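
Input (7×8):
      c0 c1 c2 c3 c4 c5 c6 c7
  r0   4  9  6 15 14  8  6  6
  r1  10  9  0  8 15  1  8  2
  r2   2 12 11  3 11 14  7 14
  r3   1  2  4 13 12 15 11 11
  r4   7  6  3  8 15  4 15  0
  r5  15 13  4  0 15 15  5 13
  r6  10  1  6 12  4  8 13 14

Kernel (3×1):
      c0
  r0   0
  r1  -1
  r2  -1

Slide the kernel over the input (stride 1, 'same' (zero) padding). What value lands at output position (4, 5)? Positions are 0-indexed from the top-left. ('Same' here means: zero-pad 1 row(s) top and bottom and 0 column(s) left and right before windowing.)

The receptive field on the zero-padded input at this output position is [15 / 4 / 15]. Elementwise product with the kernel and sum: 4·-1 + 15·-1.

-19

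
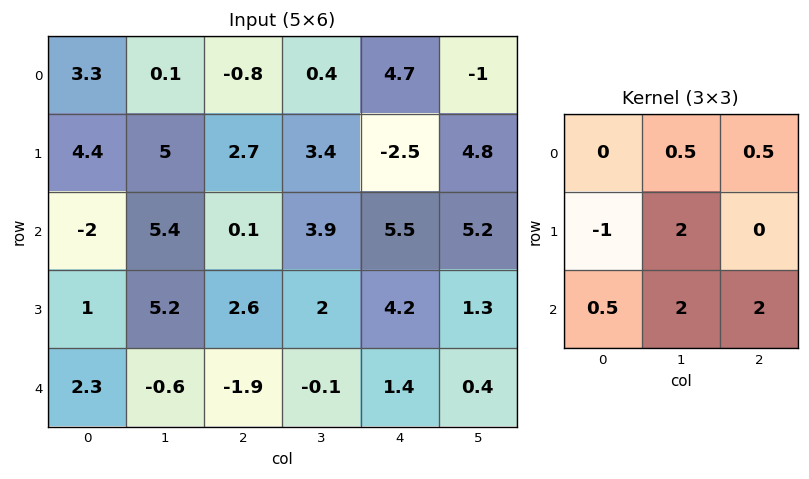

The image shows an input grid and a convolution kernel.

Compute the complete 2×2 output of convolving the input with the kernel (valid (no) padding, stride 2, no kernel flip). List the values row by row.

15.25 25.5
8.3 7.75

Output[0,0]: The receptive field on the input at this output position is [3.3 0.1 -0.8 / 4.4 5 2.7 / -2 5.4 0.1]. Elementwise product with the kernel and sum: 0.1·0.5 + -0.8·0.5 + 4.4·-1 + 5·2 + -2·0.5 + 5.4·2 + 0.1·2.
Output[0,1]: The receptive field on the input at this output position is [-0.8 0.4 4.7 / 2.7 3.4 -2.5 / 0.1 3.9 5.5]. Elementwise product with the kernel and sum: 0.4·0.5 + 4.7·0.5 + 2.7·-1 + 3.4·2 + 0.1·0.5 + 3.9·2 + 5.5·2.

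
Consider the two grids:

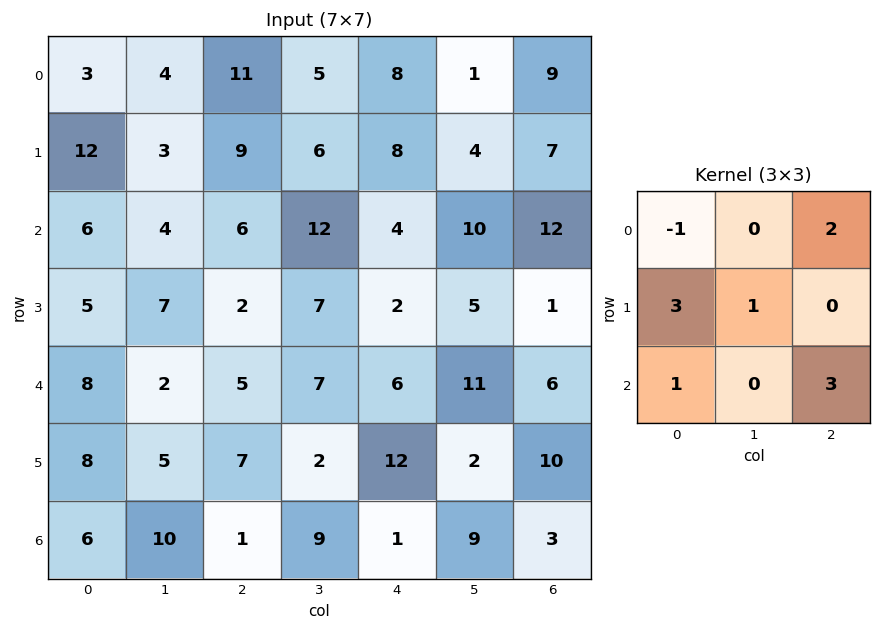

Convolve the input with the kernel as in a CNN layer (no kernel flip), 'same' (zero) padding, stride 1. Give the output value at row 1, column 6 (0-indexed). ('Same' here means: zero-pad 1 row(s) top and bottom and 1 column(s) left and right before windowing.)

28

The receptive field on the zero-padded input at this output position is [1 9 0 / 4 7 0 / 10 12 0]. Elementwise product with the kernel and sum: 1·-1 + 0·2 + 4·3 + 7·1 + 10·1 + 0·3.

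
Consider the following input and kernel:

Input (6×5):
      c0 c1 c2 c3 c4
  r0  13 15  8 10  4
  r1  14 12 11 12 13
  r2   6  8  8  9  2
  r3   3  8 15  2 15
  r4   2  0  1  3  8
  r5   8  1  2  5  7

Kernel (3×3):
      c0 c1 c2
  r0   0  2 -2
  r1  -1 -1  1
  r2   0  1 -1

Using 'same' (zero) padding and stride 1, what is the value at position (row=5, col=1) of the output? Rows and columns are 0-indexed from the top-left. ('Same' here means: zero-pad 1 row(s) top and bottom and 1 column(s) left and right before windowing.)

The receptive field on the zero-padded input at this output position is [2 0 1 / 8 1 2 / 0 0 0]. Elementwise product with the kernel and sum: 0·2 + 1·-2 + 8·-1 + 1·-1 + 2·1 + 0·1 + 0·-1.

-9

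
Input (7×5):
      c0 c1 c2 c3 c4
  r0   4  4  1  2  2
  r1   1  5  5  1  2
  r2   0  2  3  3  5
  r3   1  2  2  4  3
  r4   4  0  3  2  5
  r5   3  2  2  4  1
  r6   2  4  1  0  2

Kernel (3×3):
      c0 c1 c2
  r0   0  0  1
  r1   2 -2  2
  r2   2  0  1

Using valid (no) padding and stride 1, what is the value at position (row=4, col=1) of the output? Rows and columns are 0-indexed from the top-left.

18

The receptive field on the input at this output position is [0 3 2 / 2 2 4 / 4 1 0]. Elementwise product with the kernel and sum: 2·1 + 2·2 + 2·-2 + 4·2 + 4·2 + 0·1.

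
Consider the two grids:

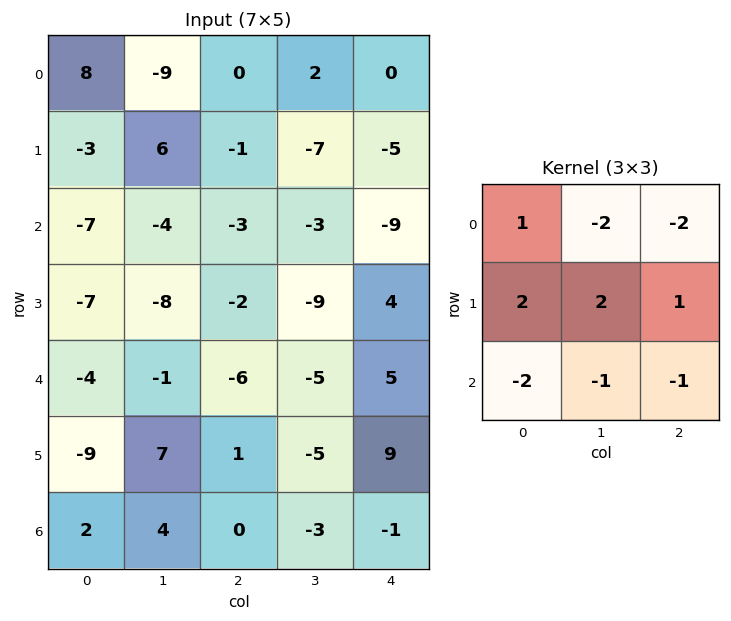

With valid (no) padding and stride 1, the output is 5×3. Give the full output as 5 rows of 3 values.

52 4 -7
-14 32 11
-10 -8 15
7 -15 -15
-1 27 -1

Output[0,0]: The receptive field on the input at this output position is [8 -9 0 / -3 6 -1 / -7 -4 -3]. Elementwise product with the kernel and sum: 8·1 + -9·-2 + 0·-2 + -3·2 + 6·2 + -1·1 + -7·-2 + -4·-1 + -3·-1.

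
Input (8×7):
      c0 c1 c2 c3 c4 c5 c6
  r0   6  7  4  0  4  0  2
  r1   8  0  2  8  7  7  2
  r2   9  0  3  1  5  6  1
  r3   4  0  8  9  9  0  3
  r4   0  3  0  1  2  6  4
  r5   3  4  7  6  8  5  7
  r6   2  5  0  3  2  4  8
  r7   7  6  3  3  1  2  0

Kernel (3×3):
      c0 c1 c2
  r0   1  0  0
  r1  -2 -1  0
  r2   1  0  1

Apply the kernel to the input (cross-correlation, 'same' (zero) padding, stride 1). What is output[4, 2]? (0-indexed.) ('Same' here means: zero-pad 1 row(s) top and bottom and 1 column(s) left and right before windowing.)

The receptive field on the zero-padded input at this output position is [0 8 9 / 3 0 1 / 4 7 6]. Elementwise product with the kernel and sum: 0·1 + 3·-2 + 0·-1 + 4·1 + 6·1.

4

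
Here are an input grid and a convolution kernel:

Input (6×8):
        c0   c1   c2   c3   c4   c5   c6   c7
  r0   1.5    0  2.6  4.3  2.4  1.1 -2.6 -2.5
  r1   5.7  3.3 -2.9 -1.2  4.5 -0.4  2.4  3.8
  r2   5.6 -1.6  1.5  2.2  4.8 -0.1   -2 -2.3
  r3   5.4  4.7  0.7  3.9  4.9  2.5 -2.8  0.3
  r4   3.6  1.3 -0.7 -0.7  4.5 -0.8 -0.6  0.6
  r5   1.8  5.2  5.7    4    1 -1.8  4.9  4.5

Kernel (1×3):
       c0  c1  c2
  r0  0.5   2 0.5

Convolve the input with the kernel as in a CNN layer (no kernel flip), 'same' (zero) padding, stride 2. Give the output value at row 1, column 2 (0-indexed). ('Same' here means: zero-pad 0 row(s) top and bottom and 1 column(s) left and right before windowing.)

The receptive field on the zero-padded input at this output position is [2.2 4.8 -0.1]. Elementwise product with the kernel and sum: 2.2·0.5 + 4.8·2 + -0.1·0.5.

10.65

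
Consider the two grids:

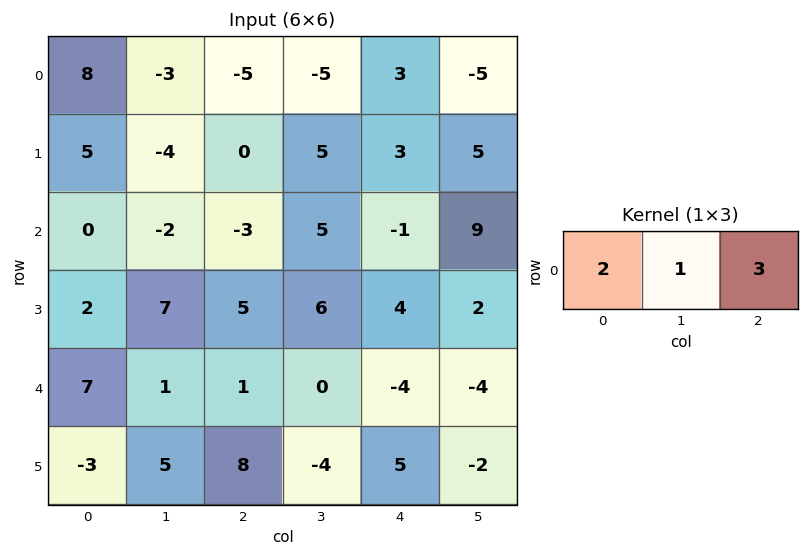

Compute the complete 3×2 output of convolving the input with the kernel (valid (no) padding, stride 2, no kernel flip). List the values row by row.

Output[0,0]: The receptive field on the input at this output position is [8 -3 -5]. Elementwise product with the kernel and sum: 8·2 + -3·1 + -5·3.

-2 -6
-11 -4
18 -10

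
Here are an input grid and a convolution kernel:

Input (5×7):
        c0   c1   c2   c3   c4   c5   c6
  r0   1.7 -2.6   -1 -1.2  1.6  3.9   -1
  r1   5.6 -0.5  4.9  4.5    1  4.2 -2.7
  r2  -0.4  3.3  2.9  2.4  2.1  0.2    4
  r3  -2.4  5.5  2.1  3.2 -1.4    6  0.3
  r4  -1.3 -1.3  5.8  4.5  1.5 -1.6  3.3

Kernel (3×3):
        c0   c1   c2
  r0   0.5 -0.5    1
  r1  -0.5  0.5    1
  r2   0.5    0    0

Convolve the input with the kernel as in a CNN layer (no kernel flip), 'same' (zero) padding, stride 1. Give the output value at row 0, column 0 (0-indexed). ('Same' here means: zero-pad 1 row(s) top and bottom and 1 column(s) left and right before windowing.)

-1.75

The receptive field on the zero-padded input at this output position is [0 0 0 / 0 1.7 -2.6 / 0 5.6 -0.5]. Elementwise product with the kernel and sum: 0·0.5 + 0·-0.5 + 0·1 + 0·-0.5 + 1.7·0.5 + -2.6·1 + 0·0.5.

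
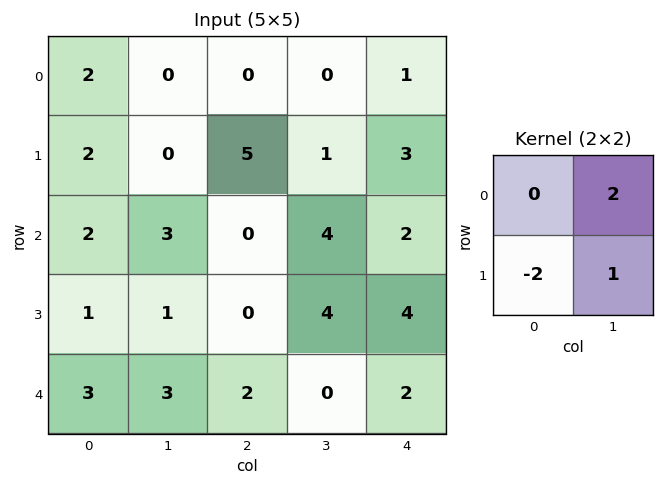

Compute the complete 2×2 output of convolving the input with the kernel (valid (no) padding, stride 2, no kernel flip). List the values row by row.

-4 -9
5 12

Output[0,0]: The receptive field on the input at this output position is [2 0 / 2 0]. Elementwise product with the kernel and sum: 0·2 + 2·-2 + 0·1.
Output[0,1]: The receptive field on the input at this output position is [0 0 / 5 1]. Elementwise product with the kernel and sum: 0·2 + 5·-2 + 1·1.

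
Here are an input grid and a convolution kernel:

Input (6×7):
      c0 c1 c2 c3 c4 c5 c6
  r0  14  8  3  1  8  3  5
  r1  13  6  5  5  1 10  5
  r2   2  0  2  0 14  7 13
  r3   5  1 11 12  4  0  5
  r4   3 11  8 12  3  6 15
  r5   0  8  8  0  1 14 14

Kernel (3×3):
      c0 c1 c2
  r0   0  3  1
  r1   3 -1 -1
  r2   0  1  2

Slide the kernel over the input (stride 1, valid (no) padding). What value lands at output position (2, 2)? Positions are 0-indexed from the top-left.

The receptive field on the input at this output position is [2 0 14 / 11 12 4 / 8 12 3]. Elementwise product with the kernel and sum: 0·3 + 14·1 + 11·3 + 12·-1 + 4·-1 + 12·1 + 3·2.

49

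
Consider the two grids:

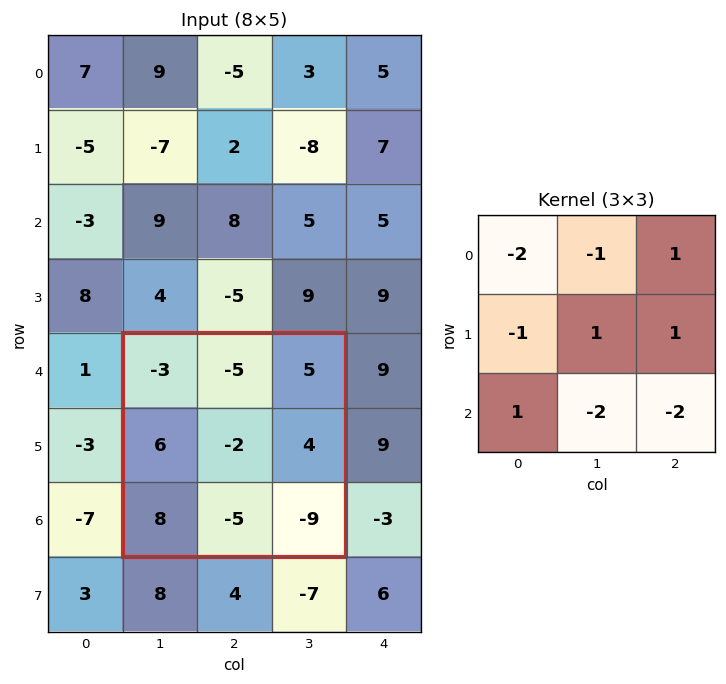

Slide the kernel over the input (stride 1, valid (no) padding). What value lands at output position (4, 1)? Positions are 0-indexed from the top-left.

48

The receptive field on the input at this output position is [-3 -5 5 / 6 -2 4 / 8 -5 -9]. Elementwise product with the kernel and sum: -3·-2 + -5·-1 + 5·1 + 6·-1 + -2·1 + 4·1 + 8·1 + -5·-2 + -9·-2.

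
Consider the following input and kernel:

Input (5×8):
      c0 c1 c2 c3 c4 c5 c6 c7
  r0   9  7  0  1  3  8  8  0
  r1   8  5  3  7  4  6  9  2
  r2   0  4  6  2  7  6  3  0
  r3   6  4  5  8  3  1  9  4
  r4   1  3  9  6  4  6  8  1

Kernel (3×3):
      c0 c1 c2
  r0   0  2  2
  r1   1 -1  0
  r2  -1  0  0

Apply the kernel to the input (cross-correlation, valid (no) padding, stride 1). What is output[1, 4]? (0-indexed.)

The receptive field on the input at this output position is [4 6 9 / 7 6 3 / 3 1 9]. Elementwise product with the kernel and sum: 6·2 + 9·2 + 7·1 + 6·-1 + 3·-1.

28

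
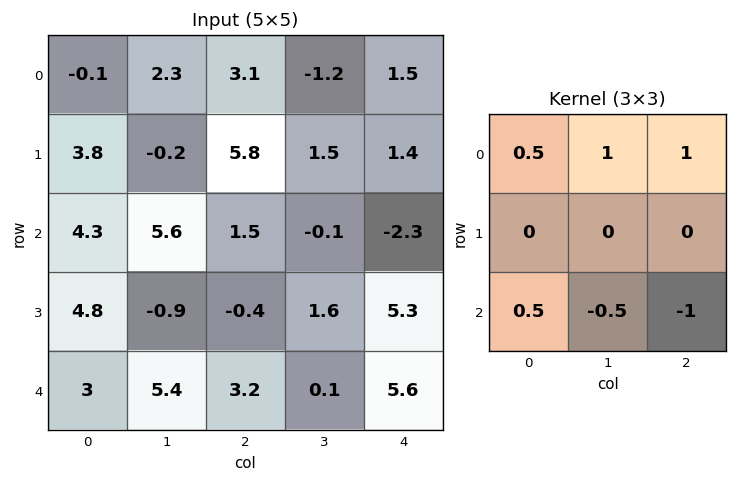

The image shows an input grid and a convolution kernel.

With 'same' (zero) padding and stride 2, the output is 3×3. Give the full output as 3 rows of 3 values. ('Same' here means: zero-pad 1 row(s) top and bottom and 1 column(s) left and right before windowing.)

-1.7 -4.5 0.05
2.1 5.35 0.3
3.9 0.75 6.1

Output[0,0]: The receptive field on the zero-padded input at this output position is [0 0 0 / 0 -0.1 2.3 / 0 3.8 -0.2]. Elementwise product with the kernel and sum: 0·0.5 + 0·1 + 0·1 + 0·0.5 + 3.8·-0.5 + -0.2·-1.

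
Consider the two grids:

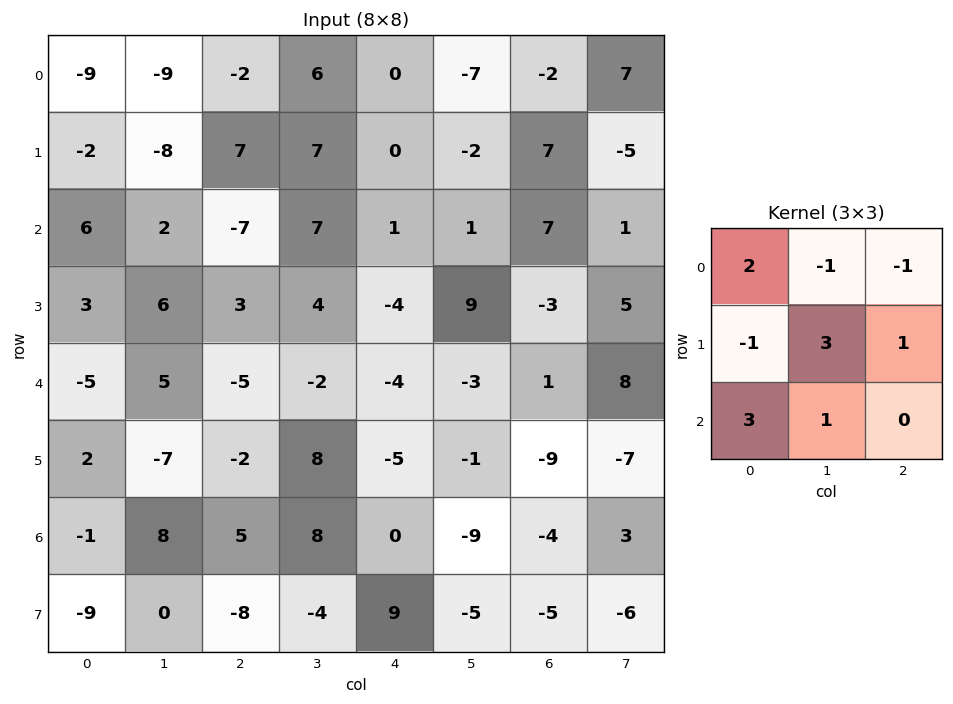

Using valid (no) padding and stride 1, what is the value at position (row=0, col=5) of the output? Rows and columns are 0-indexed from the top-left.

9

The receptive field on the input at this output position is [-7 -2 7 / -2 7 -5 / 1 7 1]. Elementwise product with the kernel and sum: -7·2 + -2·-1 + 7·-1 + -2·-1 + 7·3 + -5·1 + 1·3 + 7·1.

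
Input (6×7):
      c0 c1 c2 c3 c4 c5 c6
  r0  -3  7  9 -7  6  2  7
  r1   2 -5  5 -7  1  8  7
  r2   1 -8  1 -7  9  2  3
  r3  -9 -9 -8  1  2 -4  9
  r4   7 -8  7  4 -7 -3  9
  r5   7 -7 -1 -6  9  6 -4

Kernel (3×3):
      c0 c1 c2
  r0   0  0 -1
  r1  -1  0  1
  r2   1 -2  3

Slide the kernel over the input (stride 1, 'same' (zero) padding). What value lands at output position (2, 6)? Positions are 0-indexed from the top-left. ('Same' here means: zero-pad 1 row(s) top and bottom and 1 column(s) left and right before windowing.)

The receptive field on the zero-padded input at this output position is [8 7 0 / 2 3 0 / -4 9 0]. Elementwise product with the kernel and sum: 0·-1 + 2·-1 + 0·1 + -4·1 + 9·-2 + 0·3.

-24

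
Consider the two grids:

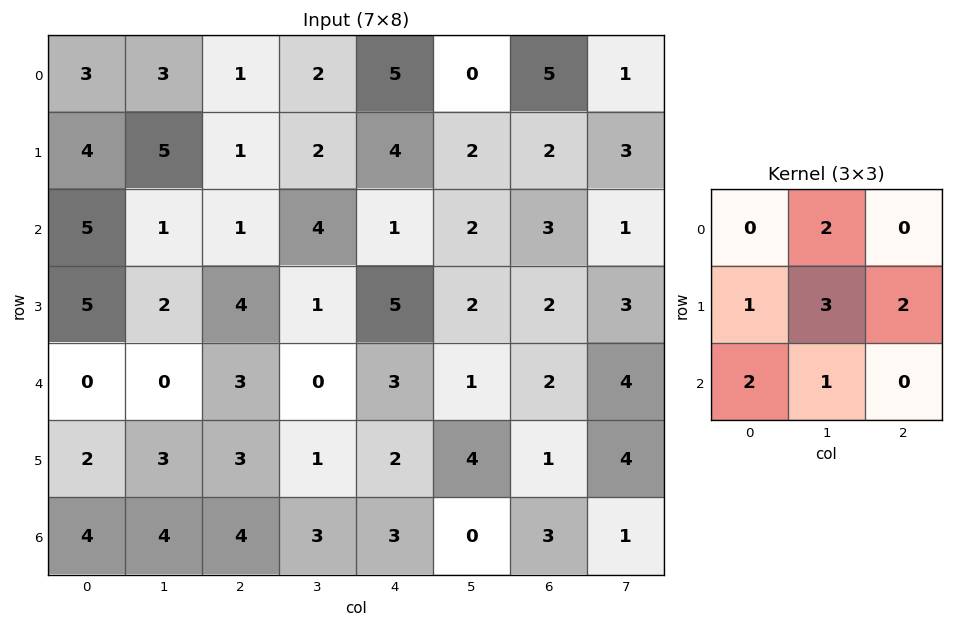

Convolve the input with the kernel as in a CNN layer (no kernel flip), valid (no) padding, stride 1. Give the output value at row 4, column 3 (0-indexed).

30

The receptive field on the input at this output position is [0 3 1 / 1 2 4 / 3 3 0]. Elementwise product with the kernel and sum: 3·2 + 1·1 + 2·3 + 4·2 + 3·2 + 3·1.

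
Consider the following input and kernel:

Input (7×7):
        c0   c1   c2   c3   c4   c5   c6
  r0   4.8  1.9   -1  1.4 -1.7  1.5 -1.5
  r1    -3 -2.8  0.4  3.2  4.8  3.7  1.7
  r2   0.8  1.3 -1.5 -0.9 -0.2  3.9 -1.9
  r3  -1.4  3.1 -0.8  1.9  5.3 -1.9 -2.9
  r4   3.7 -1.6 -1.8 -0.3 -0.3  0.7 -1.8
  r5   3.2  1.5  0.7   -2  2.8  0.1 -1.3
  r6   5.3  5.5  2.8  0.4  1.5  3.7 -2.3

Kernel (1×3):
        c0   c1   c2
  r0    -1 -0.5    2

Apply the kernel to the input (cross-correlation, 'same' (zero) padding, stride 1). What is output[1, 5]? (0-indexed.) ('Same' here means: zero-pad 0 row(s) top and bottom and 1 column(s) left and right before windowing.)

The receptive field on the zero-padded input at this output position is [4.8 3.7 1.7]. Elementwise product with the kernel and sum: 4.8·-1 + 3.7·-0.5 + 1.7·2.

-3.25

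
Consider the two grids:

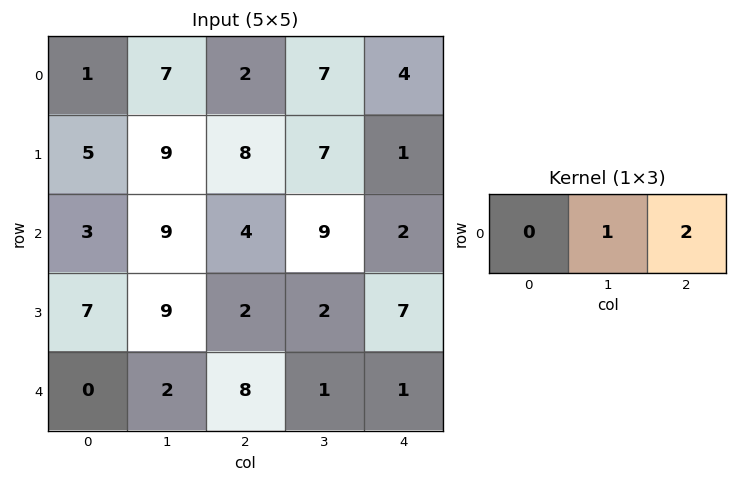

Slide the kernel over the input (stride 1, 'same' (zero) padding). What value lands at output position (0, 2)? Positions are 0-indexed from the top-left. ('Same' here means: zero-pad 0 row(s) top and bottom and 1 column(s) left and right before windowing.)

The receptive field on the zero-padded input at this output position is [7 2 7]. Elementwise product with the kernel and sum: 2·1 + 7·2.

16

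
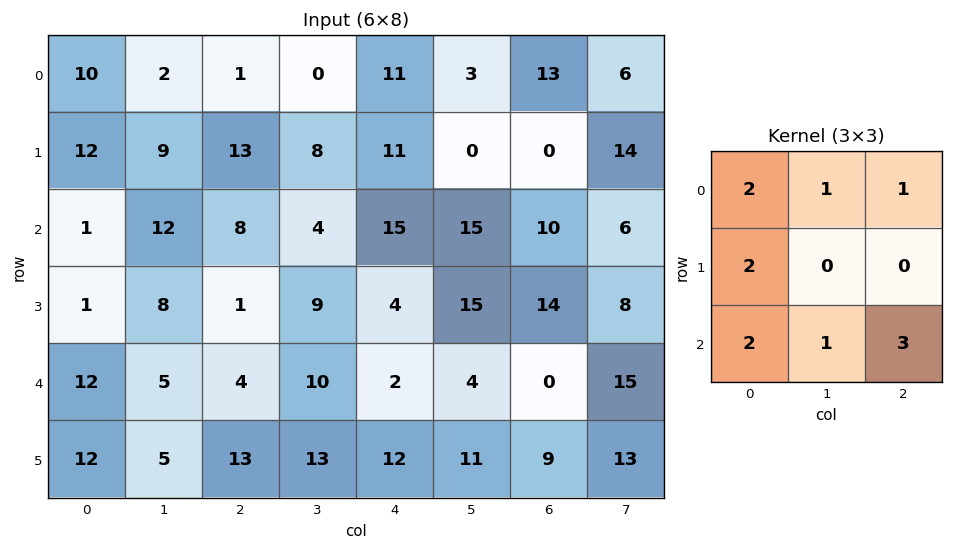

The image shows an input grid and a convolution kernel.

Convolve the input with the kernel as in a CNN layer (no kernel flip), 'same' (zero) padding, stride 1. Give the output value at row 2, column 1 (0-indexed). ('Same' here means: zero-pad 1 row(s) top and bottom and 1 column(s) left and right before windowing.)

61

The receptive field on the zero-padded input at this output position is [12 9 13 / 1 12 8 / 1 8 1]. Elementwise product with the kernel and sum: 12·2 + 9·1 + 13·1 + 1·2 + 1·2 + 8·1 + 1·3.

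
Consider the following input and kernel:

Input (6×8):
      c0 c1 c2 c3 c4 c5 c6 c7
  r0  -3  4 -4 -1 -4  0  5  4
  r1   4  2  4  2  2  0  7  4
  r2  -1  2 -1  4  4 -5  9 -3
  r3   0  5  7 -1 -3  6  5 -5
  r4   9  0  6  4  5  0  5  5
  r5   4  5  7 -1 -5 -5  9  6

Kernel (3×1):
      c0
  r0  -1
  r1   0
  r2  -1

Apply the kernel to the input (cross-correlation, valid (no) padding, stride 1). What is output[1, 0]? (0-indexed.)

-4

The receptive field on the input at this output position is [4 / -1 / 0]. Elementwise product with the kernel and sum: 4·-1 + 0·-1.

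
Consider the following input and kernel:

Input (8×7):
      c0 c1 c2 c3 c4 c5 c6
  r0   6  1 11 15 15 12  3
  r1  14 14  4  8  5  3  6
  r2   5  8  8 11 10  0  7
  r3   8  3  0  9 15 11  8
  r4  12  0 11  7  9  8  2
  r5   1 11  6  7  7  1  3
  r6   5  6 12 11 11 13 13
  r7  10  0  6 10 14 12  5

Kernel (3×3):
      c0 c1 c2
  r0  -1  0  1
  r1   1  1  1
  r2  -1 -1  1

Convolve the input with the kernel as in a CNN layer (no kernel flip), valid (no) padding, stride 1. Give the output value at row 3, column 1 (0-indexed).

14

The receptive field on the input at this output position is [3 0 9 / 0 11 7 / 11 6 7]. Elementwise product with the kernel and sum: 3·-1 + 9·1 + 0·1 + 11·1 + 7·1 + 11·-1 + 6·-1 + 7·1.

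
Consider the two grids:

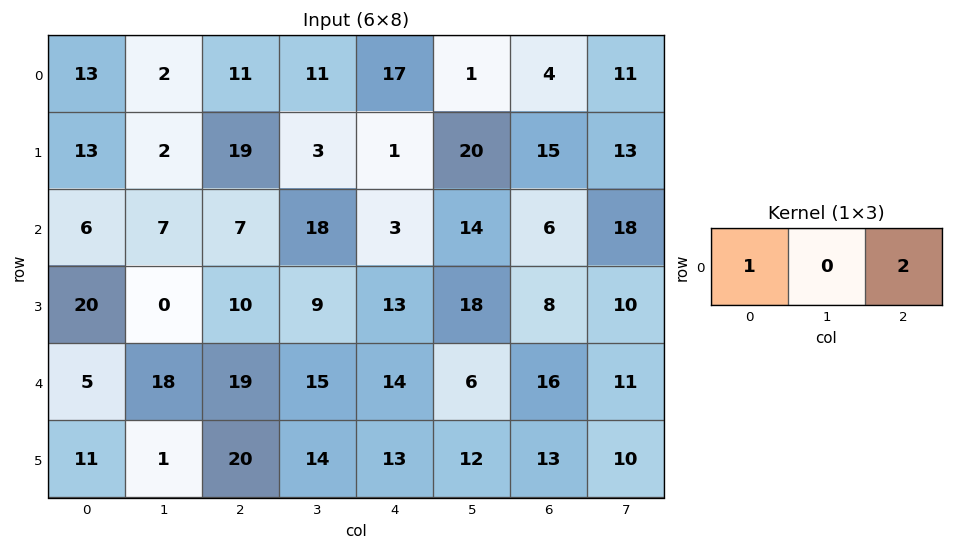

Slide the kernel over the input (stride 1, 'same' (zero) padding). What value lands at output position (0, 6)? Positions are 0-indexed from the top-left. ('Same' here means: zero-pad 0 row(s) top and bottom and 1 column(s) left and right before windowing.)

23

The receptive field on the zero-padded input at this output position is [1 4 11]. Elementwise product with the kernel and sum: 1·1 + 11·2.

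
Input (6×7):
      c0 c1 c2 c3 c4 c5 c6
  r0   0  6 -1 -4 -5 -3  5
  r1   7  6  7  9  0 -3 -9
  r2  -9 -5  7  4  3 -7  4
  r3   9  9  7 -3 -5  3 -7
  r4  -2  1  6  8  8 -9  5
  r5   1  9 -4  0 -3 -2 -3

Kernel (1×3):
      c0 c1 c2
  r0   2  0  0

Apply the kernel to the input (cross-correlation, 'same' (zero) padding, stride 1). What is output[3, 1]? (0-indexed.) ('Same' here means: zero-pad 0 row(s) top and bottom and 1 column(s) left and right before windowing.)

The receptive field on the zero-padded input at this output position is [9 9 7]. Elementwise product with the kernel and sum: 9·2.

18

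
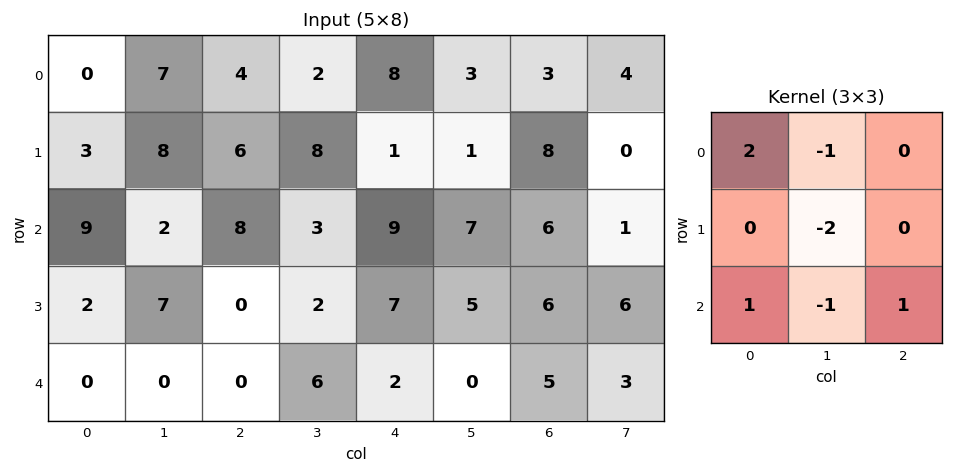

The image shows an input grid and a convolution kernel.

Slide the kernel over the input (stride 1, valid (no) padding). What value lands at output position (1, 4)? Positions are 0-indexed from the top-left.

-5

The receptive field on the input at this output position is [1 1 8 / 9 7 6 / 7 5 6]. Elementwise product with the kernel and sum: 1·2 + 1·-1 + 7·-2 + 7·1 + 5·-1 + 6·1.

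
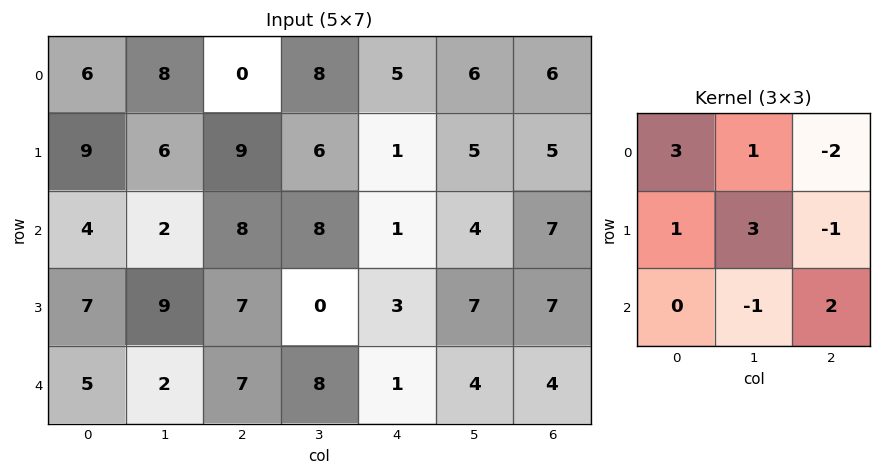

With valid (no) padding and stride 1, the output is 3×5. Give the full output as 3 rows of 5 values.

Output[0,0]: The receptive field on the input at this output position is [6 8 0 / 9 6 9 / 4 2 8]. Elementwise product with the kernel and sum: 6·3 + 8·1 + 0·-2 + 9·1 + 6·3 + 9·-1 + 2·-1 + 8·2.
Output[0,1]: The receptive field on the input at this output position is [8 0 8 / 6 9 6 / 2 8 8]. Elementwise product with the kernel and sum: 8·3 + 0·1 + 8·-2 + 6·1 + 9·3 + 6·-1 + 8·-1 + 8·2.

58 43 18 28 30
22 26 68 27 11
37 37 28 26 14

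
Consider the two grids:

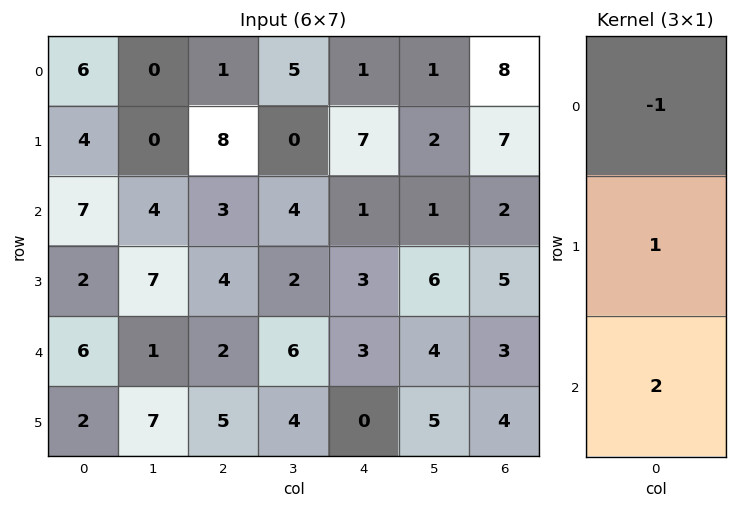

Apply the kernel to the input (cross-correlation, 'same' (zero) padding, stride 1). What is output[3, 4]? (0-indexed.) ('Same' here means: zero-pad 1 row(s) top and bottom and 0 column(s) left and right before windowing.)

The receptive field on the zero-padded input at this output position is [1 / 3 / 3]. Elementwise product with the kernel and sum: 1·-1 + 3·1 + 3·2.

8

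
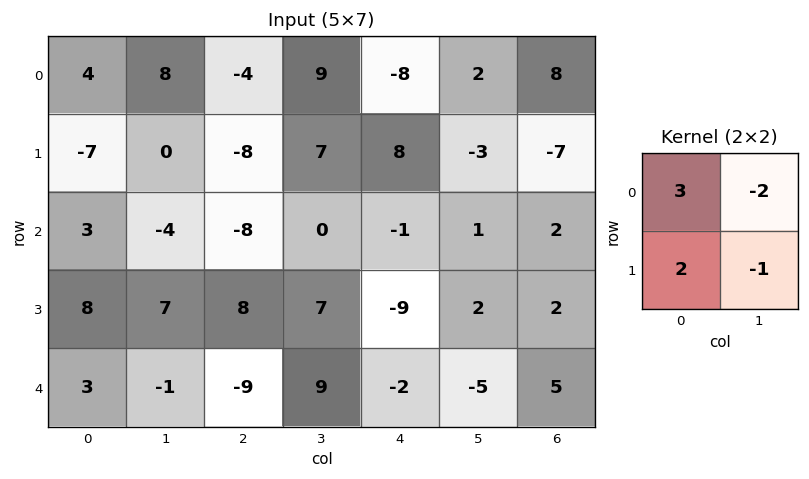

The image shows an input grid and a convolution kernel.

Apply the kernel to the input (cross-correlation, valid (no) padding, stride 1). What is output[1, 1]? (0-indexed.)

The receptive field on the input at this output position is [0 -8 / -4 -8]. Elementwise product with the kernel and sum: 0·3 + -8·-2 + -4·2 + -8·-1.

16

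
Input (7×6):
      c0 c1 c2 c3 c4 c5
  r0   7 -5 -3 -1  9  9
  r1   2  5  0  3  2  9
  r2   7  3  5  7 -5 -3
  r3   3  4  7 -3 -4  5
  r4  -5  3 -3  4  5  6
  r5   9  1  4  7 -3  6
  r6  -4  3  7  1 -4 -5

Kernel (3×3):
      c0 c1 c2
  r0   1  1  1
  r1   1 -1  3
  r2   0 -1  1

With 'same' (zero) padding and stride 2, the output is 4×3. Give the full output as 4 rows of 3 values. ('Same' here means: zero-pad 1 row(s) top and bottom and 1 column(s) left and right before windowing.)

-19 -2 24
10 17 26
13 29 24
23 11 0

Output[0,0]: The receptive field on the zero-padded input at this output position is [0 0 0 / 0 7 -5 / 0 2 5]. Elementwise product with the kernel and sum: 0·1 + 0·1 + 0·1 + 0·1 + 7·-1 + -5·3 + 2·-1 + 5·1.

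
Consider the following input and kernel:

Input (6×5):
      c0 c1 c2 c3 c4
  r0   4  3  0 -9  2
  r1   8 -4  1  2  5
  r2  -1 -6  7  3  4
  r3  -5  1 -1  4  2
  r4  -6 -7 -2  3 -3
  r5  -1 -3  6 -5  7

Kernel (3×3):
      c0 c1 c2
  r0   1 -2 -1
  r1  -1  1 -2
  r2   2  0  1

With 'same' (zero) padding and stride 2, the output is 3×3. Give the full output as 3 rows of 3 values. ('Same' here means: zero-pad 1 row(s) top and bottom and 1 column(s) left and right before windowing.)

-6 9 15
0 5 1
14 -13 -16

Output[0,0]: The receptive field on the zero-padded input at this output position is [0 0 0 / 0 4 3 / 0 8 -4]. Elementwise product with the kernel and sum: 0·1 + 0·-2 + 0·-1 + 0·-1 + 4·1 + 3·-2 + 0·2 + -4·1.
Output[0,1]: The receptive field on the zero-padded input at this output position is [0 0 0 / 3 0 -9 / -4 1 2]. Elementwise product with the kernel and sum: 0·1 + 0·-2 + 0·-1 + 3·-1 + 0·1 + -9·-2 + -4·2 + 2·1.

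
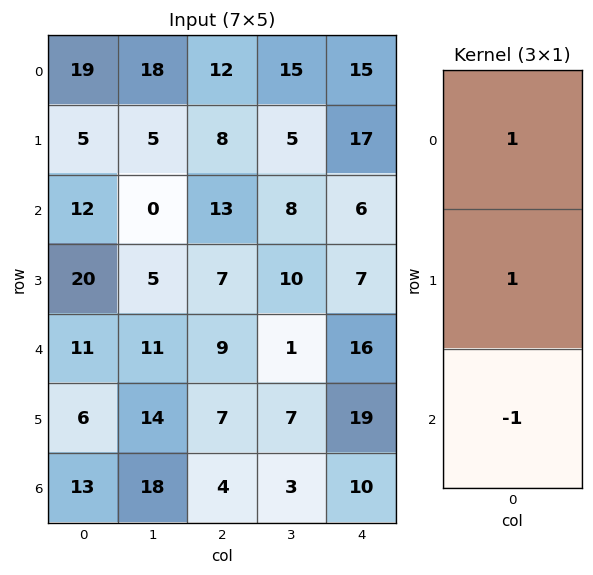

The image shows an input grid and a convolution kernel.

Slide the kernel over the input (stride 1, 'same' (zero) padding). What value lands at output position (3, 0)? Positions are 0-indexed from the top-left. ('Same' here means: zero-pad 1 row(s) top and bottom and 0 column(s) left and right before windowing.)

21

The receptive field on the zero-padded input at this output position is [12 / 20 / 11]. Elementwise product with the kernel and sum: 12·1 + 20·1 + 11·-1.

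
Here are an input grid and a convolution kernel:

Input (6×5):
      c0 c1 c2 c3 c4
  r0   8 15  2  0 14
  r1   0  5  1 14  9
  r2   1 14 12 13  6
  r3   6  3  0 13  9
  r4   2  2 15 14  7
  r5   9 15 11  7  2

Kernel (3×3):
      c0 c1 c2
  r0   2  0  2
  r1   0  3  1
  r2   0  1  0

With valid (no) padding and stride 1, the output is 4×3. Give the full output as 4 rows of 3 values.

50 59 96
59 87 78
37 82 98
48 102 74

Output[0,0]: The receptive field on the input at this output position is [8 15 2 / 0 5 1 / 1 14 12]. Elementwise product with the kernel and sum: 8·2 + 2·2 + 5·3 + 1·1 + 14·1.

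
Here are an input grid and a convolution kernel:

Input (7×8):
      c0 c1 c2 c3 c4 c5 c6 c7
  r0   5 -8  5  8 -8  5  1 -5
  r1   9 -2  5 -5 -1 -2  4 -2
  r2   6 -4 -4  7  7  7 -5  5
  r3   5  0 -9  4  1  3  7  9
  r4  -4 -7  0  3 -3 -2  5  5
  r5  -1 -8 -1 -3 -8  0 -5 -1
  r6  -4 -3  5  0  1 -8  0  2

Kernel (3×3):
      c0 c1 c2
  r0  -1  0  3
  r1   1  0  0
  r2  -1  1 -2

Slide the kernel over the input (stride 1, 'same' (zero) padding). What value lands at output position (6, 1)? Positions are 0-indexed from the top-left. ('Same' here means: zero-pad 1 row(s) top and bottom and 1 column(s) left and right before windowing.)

The receptive field on the zero-padded input at this output position is [-1 -8 -1 / -4 -3 5 / 0 0 0]. Elementwise product with the kernel and sum: -1·-1 + -1·3 + -4·1 + 0·-1 + 0·1 + 0·-2.

-6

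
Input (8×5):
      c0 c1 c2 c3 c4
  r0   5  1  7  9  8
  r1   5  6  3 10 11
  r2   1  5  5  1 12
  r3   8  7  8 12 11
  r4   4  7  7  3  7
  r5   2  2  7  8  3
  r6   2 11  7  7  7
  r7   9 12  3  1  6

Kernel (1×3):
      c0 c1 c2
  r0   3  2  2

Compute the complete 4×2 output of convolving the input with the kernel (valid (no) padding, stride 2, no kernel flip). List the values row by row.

Output[0,0]: The receptive field on the input at this output position is [5 1 7]. Elementwise product with the kernel and sum: 5·3 + 1·2 + 7·2.

31 55
23 41
40 41
42 49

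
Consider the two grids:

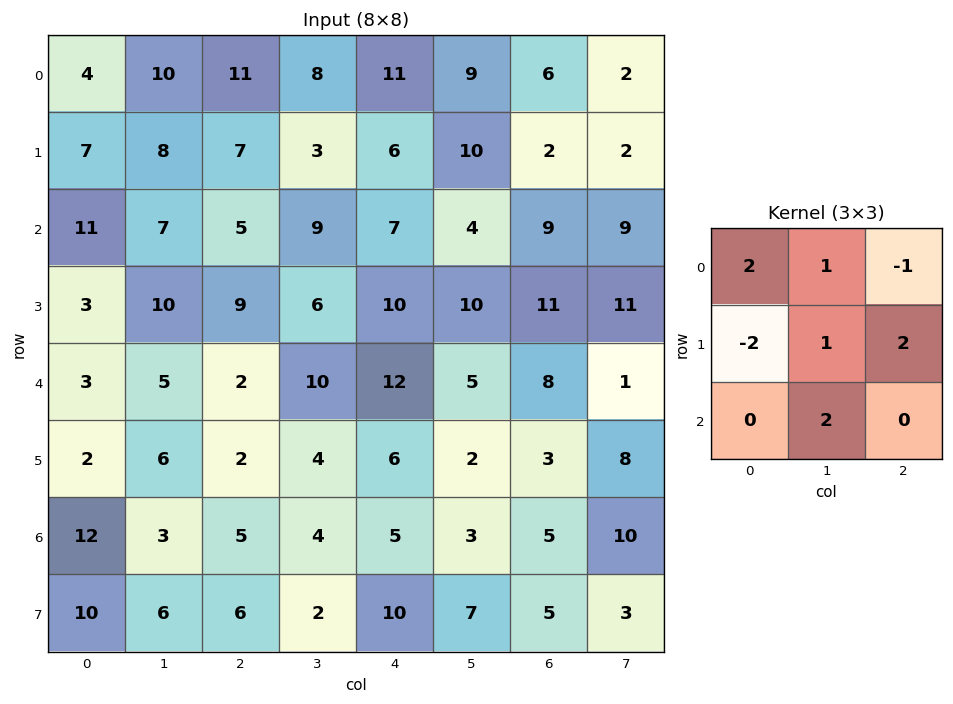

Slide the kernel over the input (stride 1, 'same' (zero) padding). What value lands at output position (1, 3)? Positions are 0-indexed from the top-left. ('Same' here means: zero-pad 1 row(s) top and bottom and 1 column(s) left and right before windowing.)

38

The receptive field on the zero-padded input at this output position is [11 8 11 / 7 3 6 / 5 9 7]. Elementwise product with the kernel and sum: 11·2 + 8·1 + 11·-1 + 7·-2 + 3·1 + 6·2 + 9·2.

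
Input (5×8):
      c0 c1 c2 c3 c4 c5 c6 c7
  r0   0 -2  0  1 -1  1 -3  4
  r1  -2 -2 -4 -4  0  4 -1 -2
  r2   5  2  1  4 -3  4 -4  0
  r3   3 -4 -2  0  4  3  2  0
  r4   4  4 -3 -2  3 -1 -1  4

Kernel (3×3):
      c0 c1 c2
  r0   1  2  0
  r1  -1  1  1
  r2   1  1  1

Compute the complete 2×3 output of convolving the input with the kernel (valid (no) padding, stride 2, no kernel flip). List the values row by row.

0 4 1
5 13 7

Output[0,0]: The receptive field on the input at this output position is [0 -2 0 / -2 -2 -4 / 5 2 1]. Elementwise product with the kernel and sum: 0·1 + -2·2 + -2·-1 + -2·1 + -4·1 + 5·1 + 2·1 + 1·1.
Output[0,1]: The receptive field on the input at this output position is [0 1 -1 / -4 -4 0 / 1 4 -3]. Elementwise product with the kernel and sum: 0·1 + 1·2 + -4·-1 + -4·1 + 0·1 + 1·1 + 4·1 + -3·1.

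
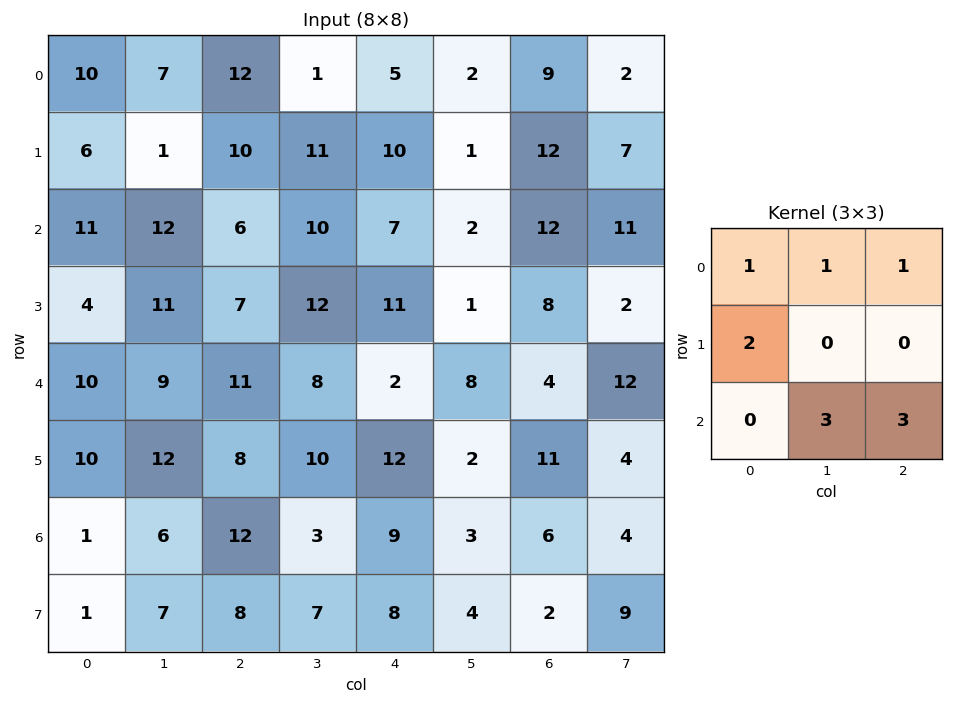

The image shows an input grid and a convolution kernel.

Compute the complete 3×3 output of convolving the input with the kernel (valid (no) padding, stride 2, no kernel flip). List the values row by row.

Output[0,0]: The receptive field on the input at this output position is [10 7 12 / 6 1 10 / 11 12 6]. Elementwise product with the kernel and sum: 10·1 + 7·1 + 12·1 + 6·2 + 12·3 + 6·3.

95 89 78
97 67 79
104 73 65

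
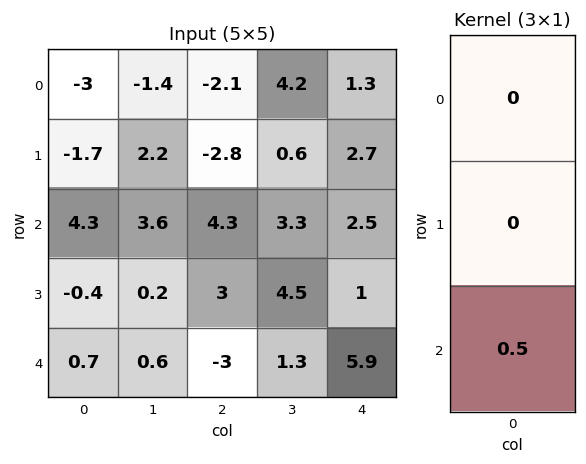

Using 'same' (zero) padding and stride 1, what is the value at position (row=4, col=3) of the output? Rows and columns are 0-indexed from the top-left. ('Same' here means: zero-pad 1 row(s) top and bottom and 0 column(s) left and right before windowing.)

0

The receptive field on the zero-padded input at this output position is [4.5 / 1.3 / 0]. Elementwise product with the kernel and sum: 0·0.5.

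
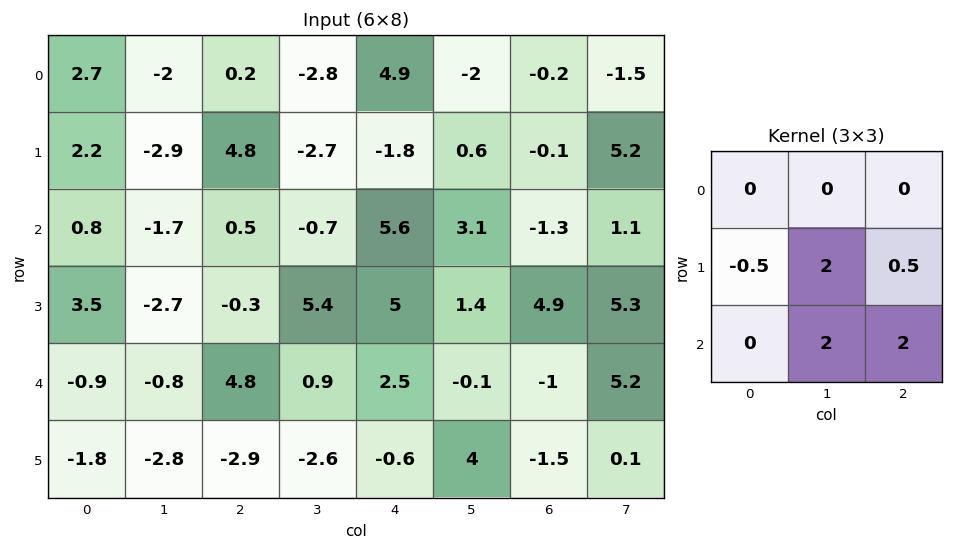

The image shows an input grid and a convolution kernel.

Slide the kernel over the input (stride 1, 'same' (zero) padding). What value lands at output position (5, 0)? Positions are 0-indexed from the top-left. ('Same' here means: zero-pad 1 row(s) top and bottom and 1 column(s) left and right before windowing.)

The receptive field on the zero-padded input at this output position is [0 -0.9 -0.8 / 0 -1.8 -2.8 / 0 0 0]. Elementwise product with the kernel and sum: 0·-0.5 + -1.8·2 + -2.8·0.5 + 0·2 + 0·2.

-5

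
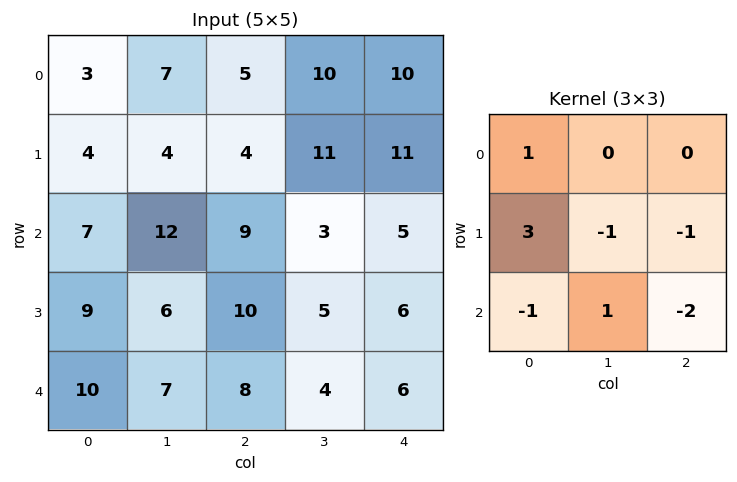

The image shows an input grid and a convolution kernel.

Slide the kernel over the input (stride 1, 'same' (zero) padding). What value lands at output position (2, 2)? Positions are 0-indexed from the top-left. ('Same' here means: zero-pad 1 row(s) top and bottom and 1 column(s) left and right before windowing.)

The receptive field on the zero-padded input at this output position is [4 4 11 / 12 9 3 / 6 10 5]. Elementwise product with the kernel and sum: 4·1 + 12·3 + 9·-1 + 3·-1 + 6·-1 + 10·1 + 5·-2.

22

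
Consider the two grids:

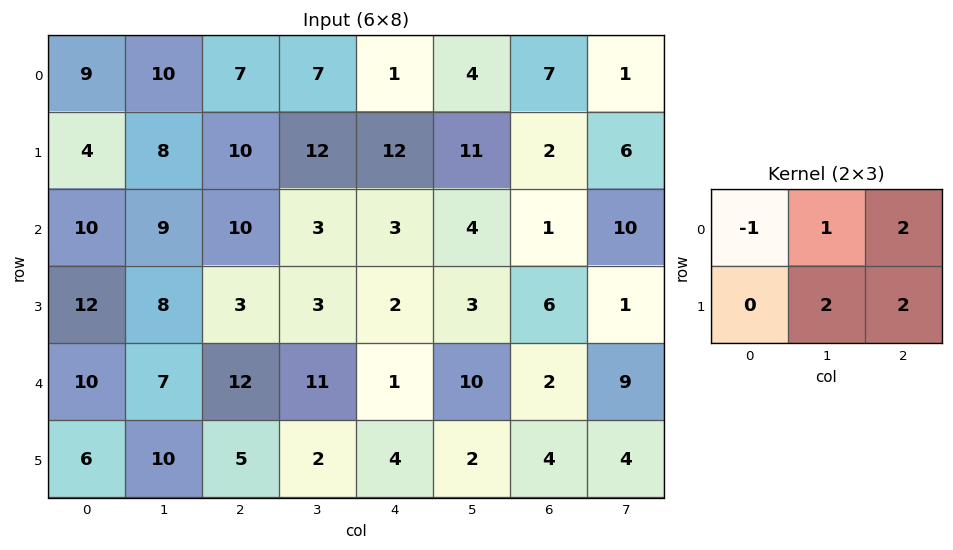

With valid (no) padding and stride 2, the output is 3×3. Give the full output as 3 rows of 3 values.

Output[0,0]: The receptive field on the input at this output position is [9 10 7 / 4 8 10]. Elementwise product with the kernel and sum: 9·-1 + 10·1 + 7·2 + 8·2 + 10·2.

51 50 43
41 9 21
51 13 25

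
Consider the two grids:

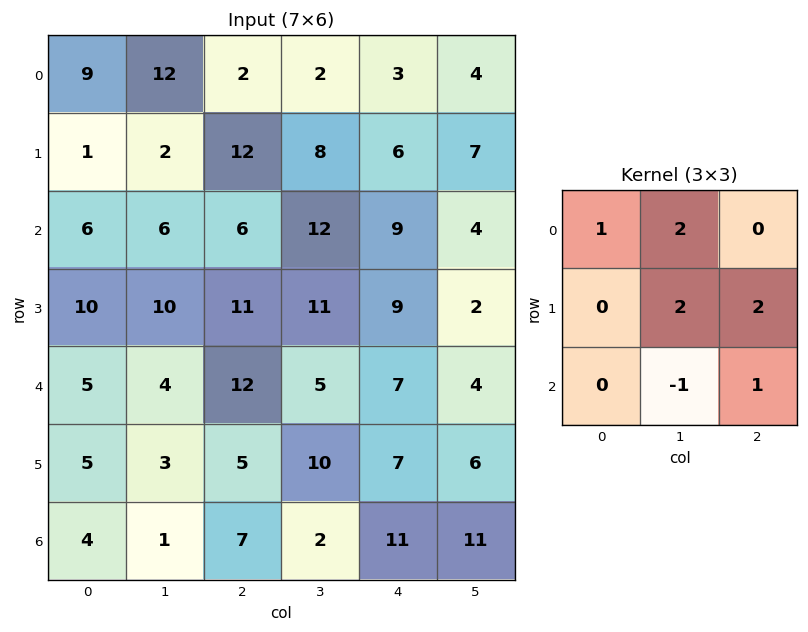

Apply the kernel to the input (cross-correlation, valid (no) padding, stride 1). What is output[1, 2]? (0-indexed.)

68

The receptive field on the input at this output position is [12 8 6 / 6 12 9 / 11 11 9]. Elementwise product with the kernel and sum: 12·1 + 8·2 + 12·2 + 9·2 + 11·-1 + 9·1.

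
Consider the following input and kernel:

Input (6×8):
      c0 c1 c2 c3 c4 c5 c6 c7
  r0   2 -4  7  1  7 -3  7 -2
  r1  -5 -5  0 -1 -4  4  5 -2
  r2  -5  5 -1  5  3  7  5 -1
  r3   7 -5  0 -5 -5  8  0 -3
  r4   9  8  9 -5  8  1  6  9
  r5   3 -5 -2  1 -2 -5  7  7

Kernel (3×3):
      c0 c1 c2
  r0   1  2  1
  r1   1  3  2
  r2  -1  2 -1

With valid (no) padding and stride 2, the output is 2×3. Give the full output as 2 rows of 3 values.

-3 13 32
-6 -40 29

Output[0,0]: The receptive field on the input at this output position is [2 -4 7 / -5 -5 0 / -5 5 -1]. Elementwise product with the kernel and sum: 2·1 + -4·2 + 7·1 + -5·1 + -5·3 + 0·2 + -5·-1 + 5·2 + -1·-1.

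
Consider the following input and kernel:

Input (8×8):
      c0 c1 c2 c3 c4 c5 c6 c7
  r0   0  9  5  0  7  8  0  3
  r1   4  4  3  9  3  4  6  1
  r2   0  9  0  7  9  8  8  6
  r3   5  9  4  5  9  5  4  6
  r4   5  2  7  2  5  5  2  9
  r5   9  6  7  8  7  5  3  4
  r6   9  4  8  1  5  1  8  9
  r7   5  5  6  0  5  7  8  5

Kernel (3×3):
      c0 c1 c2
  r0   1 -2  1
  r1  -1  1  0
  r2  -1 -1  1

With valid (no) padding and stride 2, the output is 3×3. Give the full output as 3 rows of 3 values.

Output[0,0]: The receptive field on the input at this output position is [0 9 5 / 4 4 3 / 0 9 0]. Elementwise product with the kernel and sum: 0·1 + 9·-2 + 5·1 + 4·-1 + 4·1 + 0·-1 + 9·-1 + 0·1.

-22 20 -17
-14 -8 -11
0 5 -3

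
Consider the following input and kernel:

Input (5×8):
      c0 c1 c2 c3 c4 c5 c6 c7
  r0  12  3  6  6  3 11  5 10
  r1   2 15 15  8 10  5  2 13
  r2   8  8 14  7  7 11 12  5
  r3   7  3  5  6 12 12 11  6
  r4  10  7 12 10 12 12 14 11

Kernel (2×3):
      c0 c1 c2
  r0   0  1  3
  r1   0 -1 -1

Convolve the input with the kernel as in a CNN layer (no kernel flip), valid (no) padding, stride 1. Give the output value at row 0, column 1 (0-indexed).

The receptive field on the input at this output position is [3 6 6 / 15 15 8]. Elementwise product with the kernel and sum: 6·1 + 6·3 + 15·-1 + 8·-1.

1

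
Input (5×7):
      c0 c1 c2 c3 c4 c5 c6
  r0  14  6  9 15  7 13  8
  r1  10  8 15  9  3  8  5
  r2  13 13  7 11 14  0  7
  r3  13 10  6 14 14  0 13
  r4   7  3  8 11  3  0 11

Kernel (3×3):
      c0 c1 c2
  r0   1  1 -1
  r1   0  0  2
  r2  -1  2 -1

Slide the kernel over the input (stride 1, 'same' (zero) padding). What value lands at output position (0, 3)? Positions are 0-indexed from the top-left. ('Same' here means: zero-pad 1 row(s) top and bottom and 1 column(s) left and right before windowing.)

The receptive field on the zero-padded input at this output position is [0 0 0 / 9 15 7 / 15 9 3]. Elementwise product with the kernel and sum: 0·1 + 0·1 + 0·-1 + 7·2 + 15·-1 + 9·2 + 3·-1.

14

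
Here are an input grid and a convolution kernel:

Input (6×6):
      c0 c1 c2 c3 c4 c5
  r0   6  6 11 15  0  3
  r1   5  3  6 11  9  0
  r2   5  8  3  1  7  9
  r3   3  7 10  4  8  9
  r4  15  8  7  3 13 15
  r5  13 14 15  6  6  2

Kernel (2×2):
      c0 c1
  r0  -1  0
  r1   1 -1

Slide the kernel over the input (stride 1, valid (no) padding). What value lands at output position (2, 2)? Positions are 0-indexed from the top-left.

3

The receptive field on the input at this output position is [3 1 / 10 4]. Elementwise product with the kernel and sum: 3·-1 + 10·1 + 4·-1.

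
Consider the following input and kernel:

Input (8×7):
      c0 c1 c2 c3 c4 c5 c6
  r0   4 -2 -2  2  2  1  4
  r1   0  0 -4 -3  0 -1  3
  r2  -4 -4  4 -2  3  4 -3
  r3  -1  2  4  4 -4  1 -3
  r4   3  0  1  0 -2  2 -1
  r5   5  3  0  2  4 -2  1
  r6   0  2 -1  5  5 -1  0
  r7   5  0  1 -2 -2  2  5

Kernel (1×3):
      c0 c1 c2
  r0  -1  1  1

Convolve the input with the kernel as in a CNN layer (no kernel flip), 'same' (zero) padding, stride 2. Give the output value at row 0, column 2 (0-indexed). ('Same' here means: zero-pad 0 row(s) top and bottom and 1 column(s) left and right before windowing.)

The receptive field on the zero-padded input at this output position is [2 2 1]. Elementwise product with the kernel and sum: 2·-1 + 2·1 + 1·1.

1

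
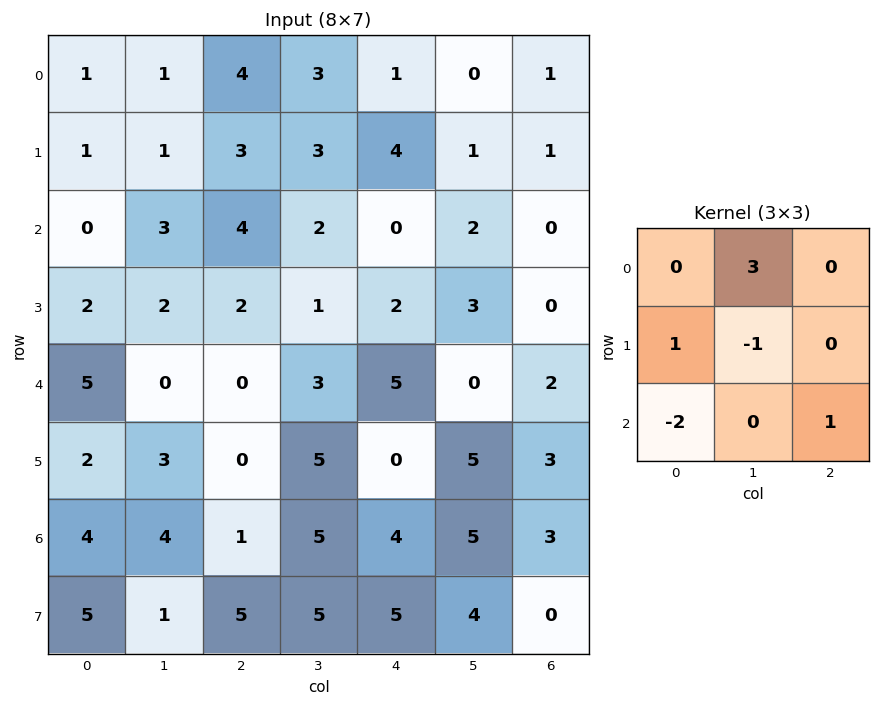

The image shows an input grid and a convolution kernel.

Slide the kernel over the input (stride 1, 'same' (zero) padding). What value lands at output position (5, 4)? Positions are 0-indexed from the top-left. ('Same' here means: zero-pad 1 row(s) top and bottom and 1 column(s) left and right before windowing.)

The receptive field on the zero-padded input at this output position is [3 5 0 / 5 0 5 / 5 4 5]. Elementwise product with the kernel and sum: 5·3 + 5·1 + 0·-1 + 5·-2 + 5·1.

15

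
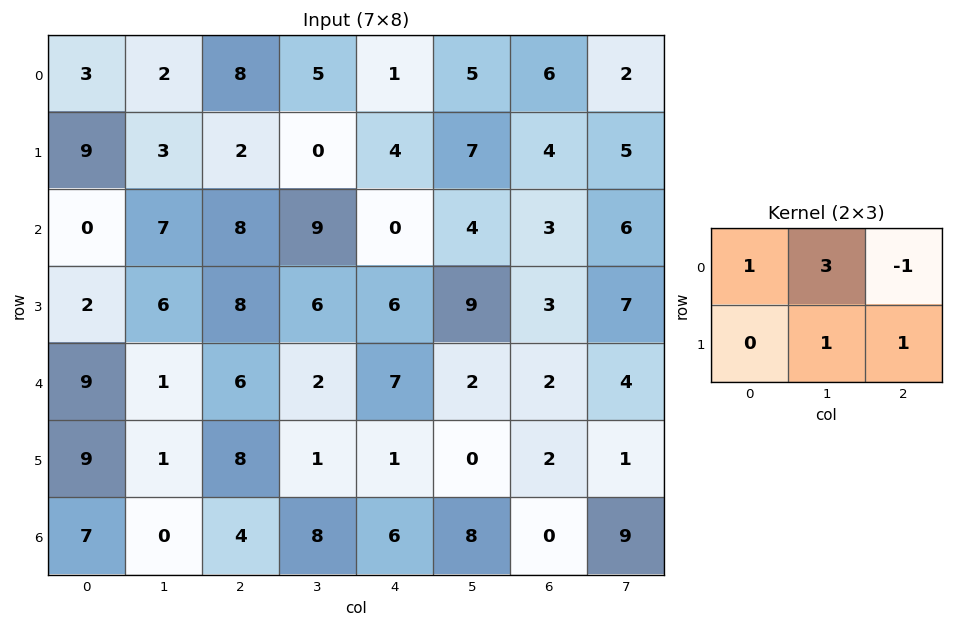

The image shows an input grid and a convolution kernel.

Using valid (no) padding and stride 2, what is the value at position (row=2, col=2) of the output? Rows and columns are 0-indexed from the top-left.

13

The receptive field on the input at this output position is [7 2 2 / 1 0 2]. Elementwise product with the kernel and sum: 7·1 + 2·3 + 2·-1 + 0·1 + 2·1.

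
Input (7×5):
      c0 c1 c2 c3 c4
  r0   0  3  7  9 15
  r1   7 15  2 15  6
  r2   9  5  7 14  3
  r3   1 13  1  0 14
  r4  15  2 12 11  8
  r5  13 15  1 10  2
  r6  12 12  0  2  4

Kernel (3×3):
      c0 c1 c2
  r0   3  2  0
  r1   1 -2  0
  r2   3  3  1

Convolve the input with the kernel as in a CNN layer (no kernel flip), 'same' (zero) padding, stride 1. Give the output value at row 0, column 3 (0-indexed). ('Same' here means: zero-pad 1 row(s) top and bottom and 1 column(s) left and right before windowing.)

The receptive field on the zero-padded input at this output position is [0 0 0 / 7 9 15 / 2 15 6]. Elementwise product with the kernel and sum: 0·3 + 0·2 + 7·1 + 9·-2 + 2·3 + 15·3 + 6·1.

46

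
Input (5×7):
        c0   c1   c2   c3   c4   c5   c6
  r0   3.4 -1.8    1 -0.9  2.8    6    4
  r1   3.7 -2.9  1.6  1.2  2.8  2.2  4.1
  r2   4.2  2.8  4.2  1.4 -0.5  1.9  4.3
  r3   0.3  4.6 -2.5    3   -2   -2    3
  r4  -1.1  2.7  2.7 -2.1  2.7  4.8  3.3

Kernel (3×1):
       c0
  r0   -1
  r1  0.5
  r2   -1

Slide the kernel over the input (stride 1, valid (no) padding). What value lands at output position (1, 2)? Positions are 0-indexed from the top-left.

3

The receptive field on the input at this output position is [1.6 / 4.2 / -2.5]. Elementwise product with the kernel and sum: 1.6·-1 + 4.2·0.5 + -2.5·-1.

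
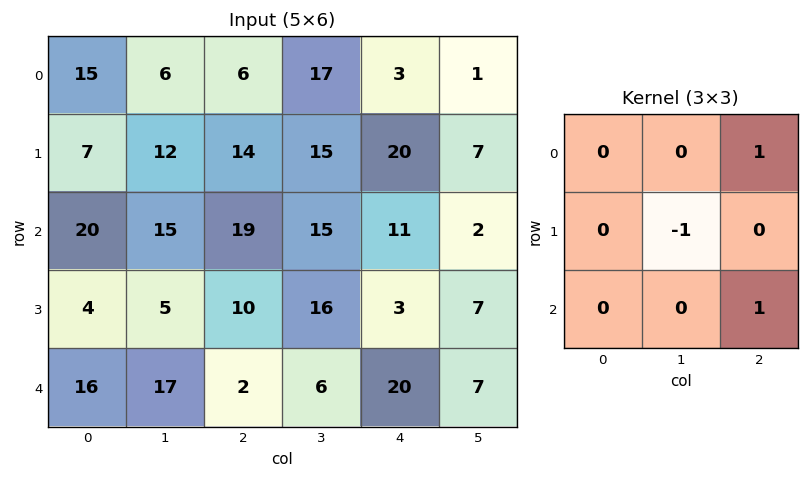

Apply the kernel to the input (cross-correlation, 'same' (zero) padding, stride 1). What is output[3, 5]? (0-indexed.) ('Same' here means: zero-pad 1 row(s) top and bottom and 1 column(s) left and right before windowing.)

The receptive field on the zero-padded input at this output position is [11 2 0 / 3 7 0 / 20 7 0]. Elementwise product with the kernel and sum: 0·1 + 7·-1 + 0·1.

-7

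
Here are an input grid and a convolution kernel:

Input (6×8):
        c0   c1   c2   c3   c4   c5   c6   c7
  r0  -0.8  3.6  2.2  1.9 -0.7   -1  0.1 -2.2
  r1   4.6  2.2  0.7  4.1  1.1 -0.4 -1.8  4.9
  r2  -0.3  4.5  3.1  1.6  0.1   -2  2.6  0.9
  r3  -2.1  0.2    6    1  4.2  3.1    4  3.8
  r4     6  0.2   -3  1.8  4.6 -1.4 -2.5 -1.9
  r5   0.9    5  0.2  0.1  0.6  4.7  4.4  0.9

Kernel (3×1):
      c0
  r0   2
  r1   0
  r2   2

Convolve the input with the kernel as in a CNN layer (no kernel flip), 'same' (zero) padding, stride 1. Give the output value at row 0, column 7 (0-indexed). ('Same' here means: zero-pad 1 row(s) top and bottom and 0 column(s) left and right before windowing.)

9.8

The receptive field on the zero-padded input at this output position is [0 / -2.2 / 4.9]. Elementwise product with the kernel and sum: 0·2 + 4.9·2.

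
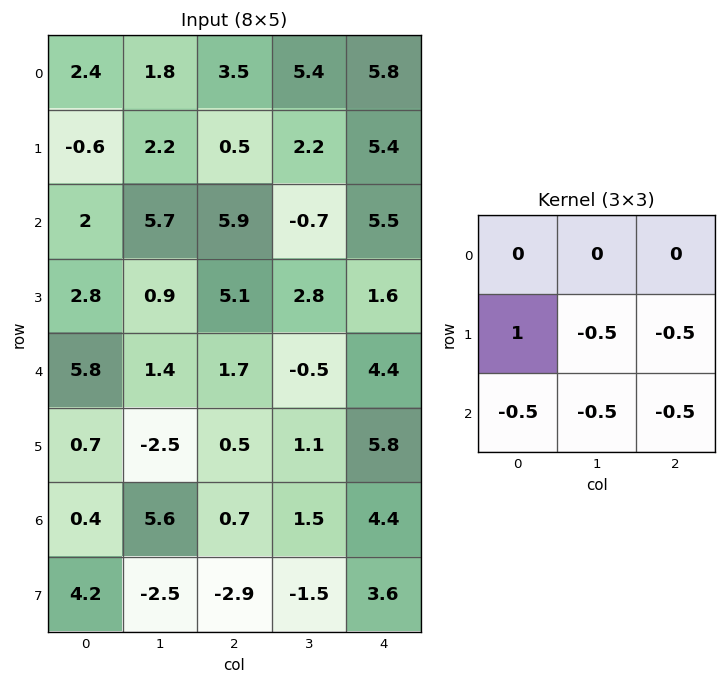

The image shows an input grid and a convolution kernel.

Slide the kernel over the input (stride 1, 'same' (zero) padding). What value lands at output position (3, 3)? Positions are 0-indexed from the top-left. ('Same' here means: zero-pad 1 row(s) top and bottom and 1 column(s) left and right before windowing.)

The receptive field on the zero-padded input at this output position is [5.9 -0.7 5.5 / 5.1 2.8 1.6 / 1.7 -0.5 4.4]. Elementwise product with the kernel and sum: 5.1·1 + 2.8·-0.5 + 1.6·-0.5 + 1.7·-0.5 + -0.5·-0.5 + 4.4·-0.5.

0.1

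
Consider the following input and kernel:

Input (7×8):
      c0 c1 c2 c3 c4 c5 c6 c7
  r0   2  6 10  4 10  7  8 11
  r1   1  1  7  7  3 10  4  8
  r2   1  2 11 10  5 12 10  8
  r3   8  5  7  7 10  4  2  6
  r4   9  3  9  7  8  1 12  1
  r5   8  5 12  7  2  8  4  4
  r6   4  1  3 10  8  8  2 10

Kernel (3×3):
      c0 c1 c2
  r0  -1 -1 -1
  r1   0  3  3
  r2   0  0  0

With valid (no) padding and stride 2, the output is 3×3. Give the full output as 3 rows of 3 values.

6 6 17
22 25 -9
30 3 15

Output[0,0]: The receptive field on the input at this output position is [2 6 10 / 1 1 7 / 1 2 11]. Elementwise product with the kernel and sum: 2·-1 + 6·-1 + 10·-1 + 1·3 + 7·3.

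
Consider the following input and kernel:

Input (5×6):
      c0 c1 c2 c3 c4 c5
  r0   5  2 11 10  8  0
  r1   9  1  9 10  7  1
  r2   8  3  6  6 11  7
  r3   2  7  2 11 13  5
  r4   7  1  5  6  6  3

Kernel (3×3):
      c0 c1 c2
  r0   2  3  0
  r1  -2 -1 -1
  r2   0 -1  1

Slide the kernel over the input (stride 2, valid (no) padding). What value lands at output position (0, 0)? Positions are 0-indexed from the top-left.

-9

The receptive field on the input at this output position is [5 2 11 / 9 1 9 / 8 3 6]. Elementwise product with the kernel and sum: 5·2 + 2·3 + 9·-2 + 1·-1 + 9·-1 + 3·-1 + 6·1.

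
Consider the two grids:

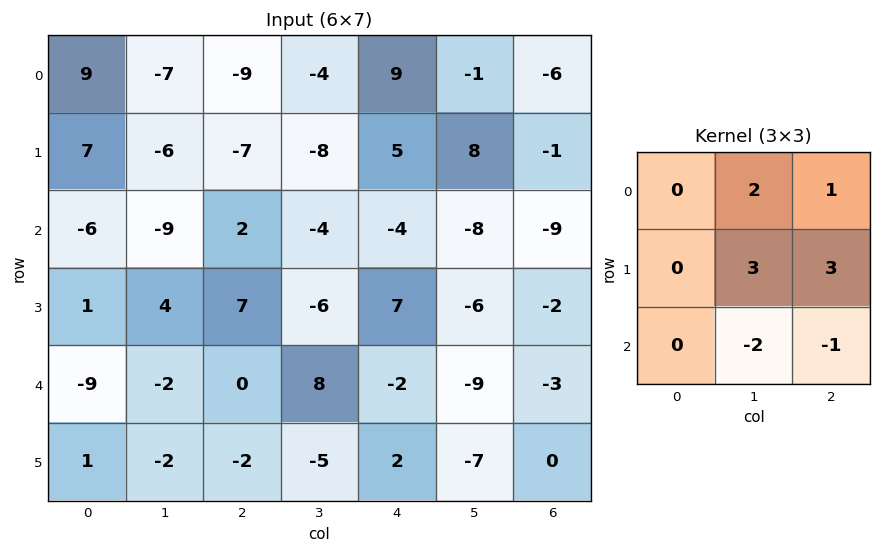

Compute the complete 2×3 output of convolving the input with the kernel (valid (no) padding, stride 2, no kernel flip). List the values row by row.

Output[0,0]: The receptive field on the input at this output position is [9 -7 -9 / 7 -6 -7 / -6 -9 2]. Elementwise product with the kernel and sum: -7·2 + -9·1 + -6·3 + -7·3 + -9·-2 + 2·-1.
Output[0,1]: The receptive field on the input at this output position is [-9 -4 9 / -7 -8 5 / 2 -4 -4]. Elementwise product with the kernel and sum: -4·2 + 9·1 + -8·3 + 5·3 + -4·-2 + -4·-1.

-46 4 38
21 -23 -28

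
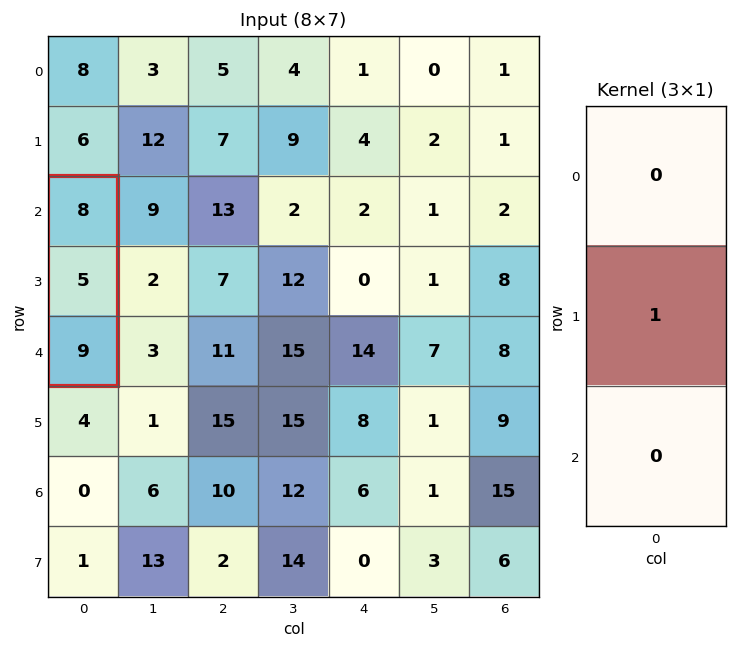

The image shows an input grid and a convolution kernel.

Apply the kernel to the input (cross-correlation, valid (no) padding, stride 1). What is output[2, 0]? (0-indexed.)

The receptive field on the input at this output position is [8 / 5 / 9]. Elementwise product with the kernel and sum: 5·1.

5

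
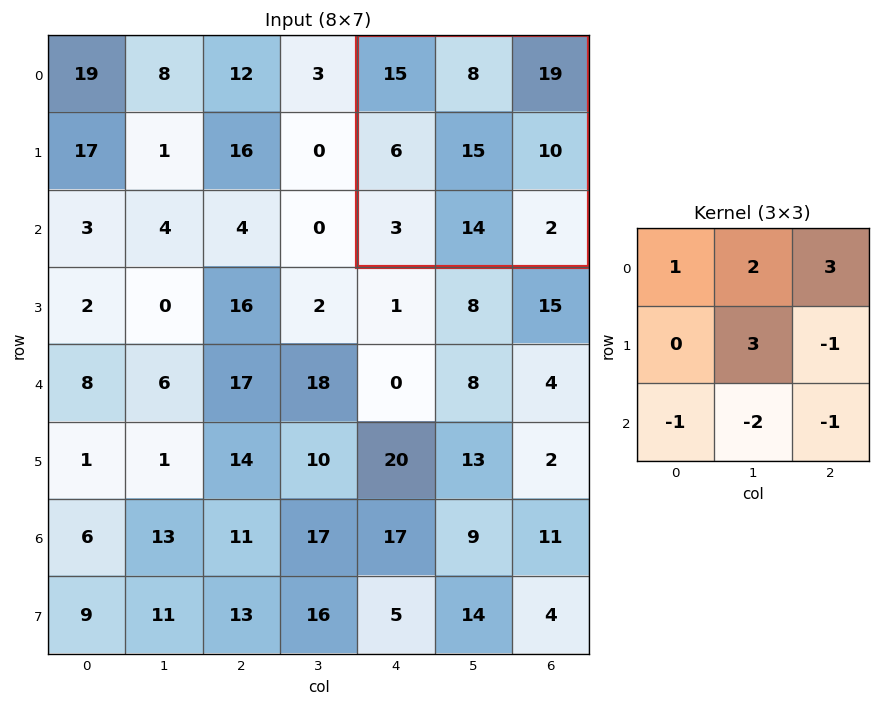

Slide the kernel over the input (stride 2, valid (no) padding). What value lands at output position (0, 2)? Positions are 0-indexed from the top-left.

90

The receptive field on the input at this output position is [15 8 19 / 6 15 10 / 3 14 2]. Elementwise product with the kernel and sum: 15·1 + 8·2 + 19·3 + 15·3 + 10·-1 + 3·-1 + 14·-2 + 2·-1.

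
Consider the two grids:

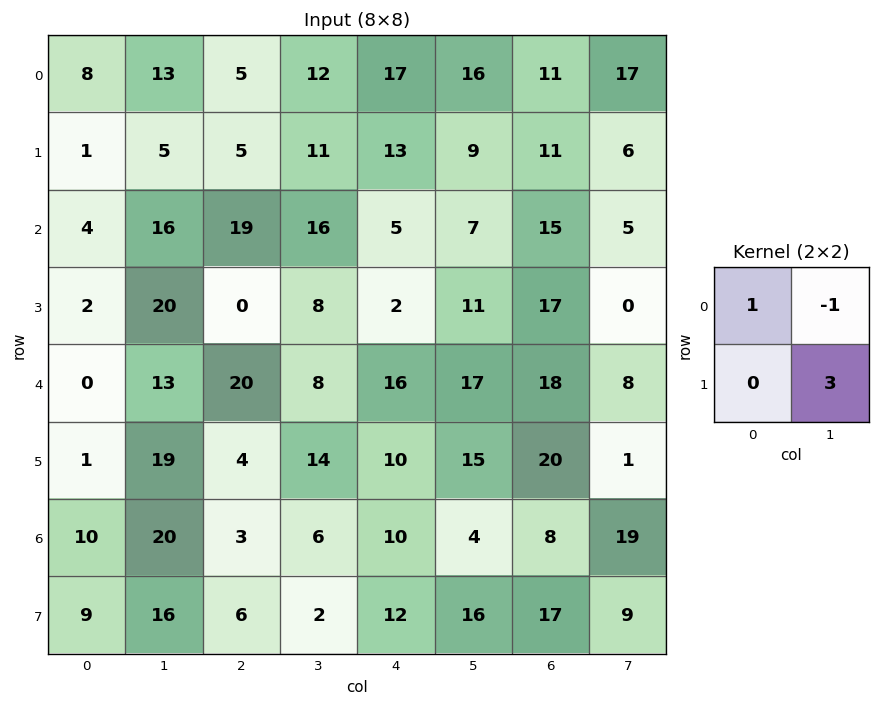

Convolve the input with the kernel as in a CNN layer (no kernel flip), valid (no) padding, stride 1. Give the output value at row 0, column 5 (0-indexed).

The receptive field on the input at this output position is [16 11 / 9 11]. Elementwise product with the kernel and sum: 16·1 + 11·-1 + 11·3.

38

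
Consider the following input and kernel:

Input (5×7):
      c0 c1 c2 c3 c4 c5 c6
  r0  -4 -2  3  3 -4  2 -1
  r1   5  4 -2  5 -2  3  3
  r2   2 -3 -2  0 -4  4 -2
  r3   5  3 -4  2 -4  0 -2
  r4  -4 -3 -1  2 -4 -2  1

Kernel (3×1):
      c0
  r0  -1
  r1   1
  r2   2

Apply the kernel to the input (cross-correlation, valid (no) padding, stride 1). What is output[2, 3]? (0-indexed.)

6

The receptive field on the input at this output position is [0 / 2 / 2]. Elementwise product with the kernel and sum: 0·-1 + 2·1 + 2·2.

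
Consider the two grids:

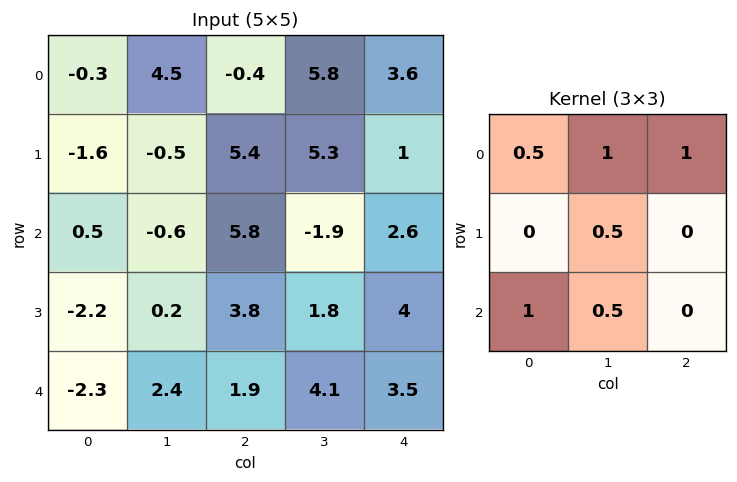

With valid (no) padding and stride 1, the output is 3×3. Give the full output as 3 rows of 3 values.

3.9 12.65 16.7
1.7 15.45 12.75
4.45 8.85 8.45

Output[0,0]: The receptive field on the input at this output position is [-0.3 4.5 -0.4 / -1.6 -0.5 5.4 / 0.5 -0.6 5.8]. Elementwise product with the kernel and sum: -0.3·0.5 + 4.5·1 + -0.4·1 + -0.5·0.5 + 0.5·1 + -0.6·0.5.
Output[0,1]: The receptive field on the input at this output position is [4.5 -0.4 5.8 / -0.5 5.4 5.3 / -0.6 5.8 -1.9]. Elementwise product with the kernel and sum: 4.5·0.5 + -0.4·1 + 5.8·1 + 5.4·0.5 + -0.6·1 + 5.8·0.5.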